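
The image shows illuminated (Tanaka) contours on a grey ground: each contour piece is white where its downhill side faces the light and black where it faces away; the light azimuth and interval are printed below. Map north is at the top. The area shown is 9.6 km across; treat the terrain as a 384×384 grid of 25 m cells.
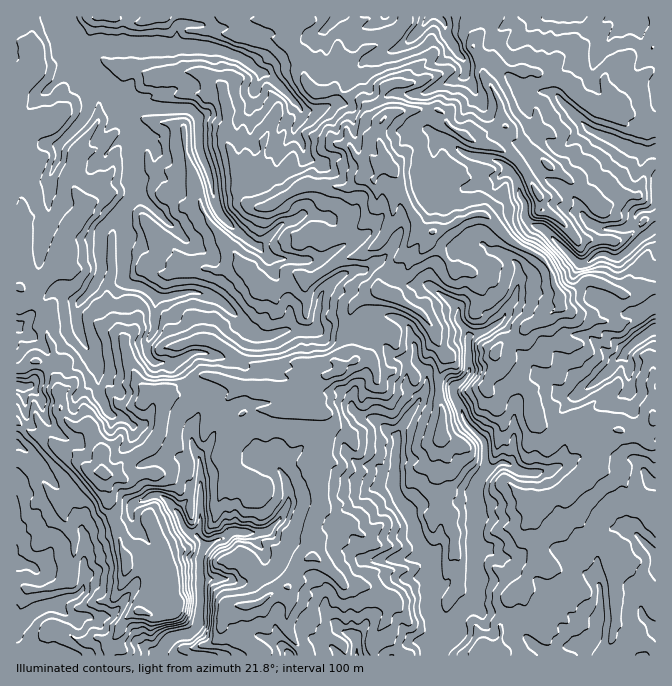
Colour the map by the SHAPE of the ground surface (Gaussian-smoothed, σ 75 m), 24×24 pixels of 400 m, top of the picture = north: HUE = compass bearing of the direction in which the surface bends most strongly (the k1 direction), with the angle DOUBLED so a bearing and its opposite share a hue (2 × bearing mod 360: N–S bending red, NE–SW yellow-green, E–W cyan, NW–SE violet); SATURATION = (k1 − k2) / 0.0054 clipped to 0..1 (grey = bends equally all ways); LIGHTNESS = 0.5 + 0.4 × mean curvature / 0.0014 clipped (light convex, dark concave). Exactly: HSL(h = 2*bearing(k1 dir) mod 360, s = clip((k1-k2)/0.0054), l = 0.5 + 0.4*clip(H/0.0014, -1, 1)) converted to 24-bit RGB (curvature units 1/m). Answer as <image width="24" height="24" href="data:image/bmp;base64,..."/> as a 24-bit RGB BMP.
<image width="24" height="24" href="data:image/bmp;base64,Qk32BgAAAAAAADYAAAAoAAAAGAAAABgAAAABABgAAAAAAMAGAAATCwAAEwsAAAAAAAAAAAAAsGrNdWvETp7j+dLWhCQzBi0SALBt9kBEOM43wihnS+52TUaqHwBF8uPPQ9NJIz1kMXiO7tf0xX6KiDlCYZU6FjtH16yccrmmFVQTnroklhM7OGIP+tHy49jzAFp95LuxzZ3bQnGZuch9eS1lo2hOOrgxwOfBLxdYIKFHdCQ3zpFyjKqSn3yQHztX2d+fgzda1Mvq1k/aC2RO7ajPGKwNw8eBBgZOMcEUilAZ2obh3bCyNRtF1vXtmNvex4ZpGBA57t+5EB032sq8k3N7haCHNSiWzNGCZcWmbkQmcoxOXRaUW5dSzvPRxtyeCgczu7n21vX0TjGA0XmUt+7ja10ug3UcrHsnJRU97vPQEyhik2k+vbWDm3FgTzBqv9W3TzibqXh1moFPHyJ5ueinkCOQ1O/LMwAvIEsAMTACBzECv5OEupJqgW202d/vMDOjlyWVw+mgIRBVyJKuorZ5ZHpvaaCNhKpMURc3WUyauc2nPhtH4Pm7AjEWiAcGACSC9czZkJXLgtG1FG5GzdOgTquSsbd5Kwgqsc57qMd5EQwnp6dd5cvaq2iHYXxZbE91otPPQYiIeC5GrF+14fXWjmzeotjrFUudotF3kLa3xZOpIiZ/1dGhb35QTF4wYRuJqLiBuK9mBCMy0/jiTS8N1oC516LGa6yiWnwpdSBMiMDXcMnT4Oag1i7koKk/SRNwo9aEbHhfgUVjcKKQycKbwDFkcrWpCw1E1ailx+jHEACLYD0E1MqfInE+urdplFxImTlqe8PtzR6FsvHBmRinLgUJ79GvNCduksJ0l2ZtemBUgn9QncFohNLabBs2Biwt6N7RIuC/LwQYG9Ot2+jKZHG4jJ21vrfe3ZrnfBeK8/zNIqocJgMw7cnnqOjrRFOIj1lQslFxeZnJkI3Mv9uYKwgfy6NqK7qsWfggJAAz6e/cL1mLw+CxG1QoyD+oX5U61KlXBYNQtPapfTiwMhtAxPjFZRtE5HDbwdXtgJHTnXzNs3C46KDSTEzP0PXbWkTLyQAcADMl64pfcKp3gUEzsmVlFVEXB7OQ4qV7xVvPqdRwQxVFZ6GZcPcM4ET6Bf+IHP8UQ6SHRWAugL6MjTqX4ZeFujVSOhBm3uh3FHrsiLTl5aLNe5dSX6tYwHRyCi0OIuxCRYIe1tuqIh11mdi76LK8DD1TjK9xtol4KgkWl6E2dIQLCh4p1dKXp5U1Qwcv0vnVOAZDPLIKEXBK8MXguNJzdaXcwZneHDaQx+jTpnE+BywclcRZmzweLSYGMjgLKwwIhbF9w93l33pVByws1qvL4sXytfbtcBYaOAof3uGsDTpFmItd2/jThR5/hYvnq43ZtaZP0Zy4nM7ACU6YdzbVwrvhy8zxfm/W2fLnSBt92uQj+UDFB4wITXAQ00dFIkNl1u3sq7LOVxphk+uZHrZCN3oAWRMrzYOJlrpsv4xts6ZOFkCrMh1amOWlNRAciuSZcAYFMVAF69jzasvUK2Ci9pbAJC2p6NnyM2AtNh0ZuP/kPeeuMwAStdv9H/95AUkVx8ukN0N189jbFkg7Se3HMAMUptqsZwB+13y/tb3wBi0HdE0lbFQ4uaI8ae6BQLaUy4Lo1Ob3x29MYwA8oPvFSwUgjd1EBEZ10tSLHx5gnsiK4bLNCQoqlcrQ4fDFFQUuuOGqR3+z79L5prPwv1jXasVzl9yNYTdoVG5GYI8yYwBY1f7KmR6Mg87Gnoy9UTrq4NG6ETRt1L98y7hdISdub0WNwvB8Lg1Lt9iuR4OAK5UnNw4KV6JG4OXMsY/TRmB/vadKgzQTBNOcbvPPepTUgoepgmuXkC4ezat9FnQq5sdLZajASSZaT4i9Qxj/w+m7QWOQ2LyRDCNOztbreHPe8OTANTMgXSo/Yq710934mOLDgzdxXL9qKQoKQBgMbNvCSMNa5MLaHGiewkpeb5Y2boUUMQIGi+ldJ4F87NzGLQUuKFAMKYA55uq706vyl6HqgNnHQBEvyd11tXtaLAcYlMHqv9XeVIOW1KSRJYc+aUBXgTRMZpXNt7vnm6/m2fLvgmHQMQIMfJniq7zdOqSGZc9Q+HidAeoJDTpQ9vh3hStrwoNNYMjZP0mZtbSFsmmJ1tu6VkaMaUNzOddbdI8nRVQda3IXLBwHLgsFQZ1/ktmTc1uRqHJ3Q4gjHlEZ4bKSKgIxw++tTXGXoIeqtIWiNXNtxIqHulWXxc+KRylT1kyng5jeqoDpgc/hMT+xi5HQxM7nn6jW2cKWGGpO0IvBXEzD8nZaHZsDOg5017qNQ4hHOFcna3IwwXGOQHlKh0U6"/>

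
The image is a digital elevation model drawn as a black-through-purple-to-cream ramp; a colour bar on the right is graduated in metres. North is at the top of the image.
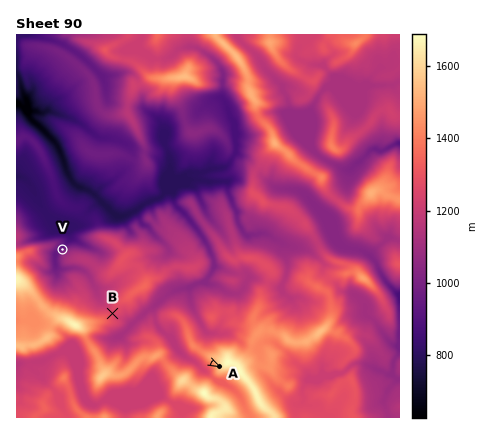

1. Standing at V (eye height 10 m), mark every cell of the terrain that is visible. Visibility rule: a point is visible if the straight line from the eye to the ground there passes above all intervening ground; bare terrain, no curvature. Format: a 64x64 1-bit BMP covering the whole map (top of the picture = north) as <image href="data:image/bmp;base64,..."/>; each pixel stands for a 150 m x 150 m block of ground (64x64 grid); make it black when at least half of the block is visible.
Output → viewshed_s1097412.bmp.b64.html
<image width="64" height="64" href="data:image/bmp;base64,Qk0+AgAAAAAAAD4AAAAoAAAAQAAAAEAAAAABAAEAAAAAAAACAAATCwAAEwsAAAIAAAAAAAAA////AAAAAAAAAAAAAAAAAAAAAAAAAAAAAAAAAAAAAAAAAAAAAAAAAAAAAAAAAAAAAAAAAAAAAAAAAAAAAAAAAAAAAAAAAAAAAAAAAAAAAAAAAAAAAAAAAAAAAAAAAAAAAAAAAAAAAAAAAAAAAAAAAAAAAAAAAAAAAAAAAAAAAAAAAAAAAAAAAAAAAAAAAAAAAAAAAAAAAAAAAAAAAAAAAAgAAAAAAAAAGAAAAAAAAAAYAAAAAAAAADgAAAAAAAAAeAAAAAAAAADgAAAAAAAAAIQAAAAAAAAADAAAAAAAAAAeAAAAAAAAAB+AAAAAAAAAAYwAAAAAAAAAfAAAAAAAAABgAAAAAAAAAPgAAAAAAAAA+AAAAAAAAAH4AAAAAAAAAfgAAAAAAAADAeAAAAAAAAID8AAAAAAABgf8AAAAAAAGH/4AAAAAAAY//gAAAAAADH/+AAAAAAAIf/wAAAAAABj/7AgAAAAAEPAMDgAAAAAw4AwPAAAAAGHAGA/gAAAAA4A4DcAAAAADAHAAAcAAAAAD8AADgAAAAA/gAAMAAAAAHAAABwAAAAB8ADAHAAAAD/gx+A4AAAAP+HP/DgAAAA/4J/8eAAAAH/gH+B4AAAA/8AgADAAAAH/h8AAMAAAAf8fgABgAAAB/DwAAGAAAAHwcAAAAAAAAAHgAAAAAAAAAgAAAAAAAAA=="/>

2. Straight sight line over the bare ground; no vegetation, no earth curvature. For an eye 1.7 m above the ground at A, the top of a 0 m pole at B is in view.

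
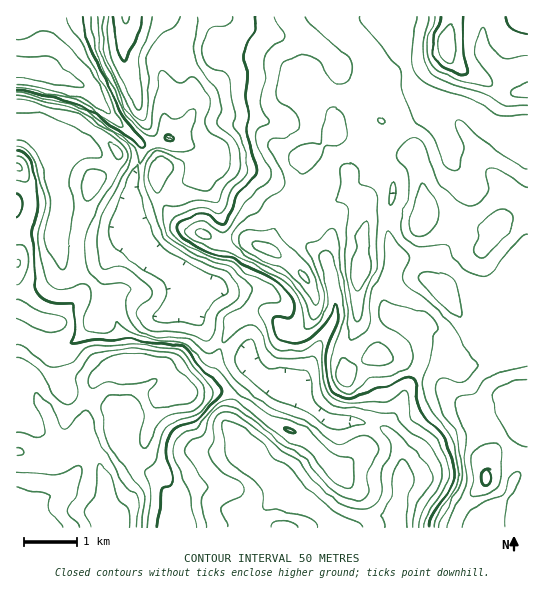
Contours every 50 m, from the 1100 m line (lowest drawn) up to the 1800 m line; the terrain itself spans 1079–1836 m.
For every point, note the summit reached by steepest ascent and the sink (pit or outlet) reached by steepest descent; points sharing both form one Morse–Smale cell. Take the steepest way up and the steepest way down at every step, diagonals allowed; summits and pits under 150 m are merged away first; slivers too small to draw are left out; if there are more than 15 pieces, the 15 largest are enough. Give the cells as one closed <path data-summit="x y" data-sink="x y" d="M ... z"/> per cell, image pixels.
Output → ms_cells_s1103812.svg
<path data-summit="487 478" data-sink="17 67" d="M402 16l-179 1 5 12 1 13-8 33-21 22-15 29-14 12 15 6 13 10 4 23 17 32 4 29-1 27-6 16-7 7-20 0-3 14 18 31 9 8 28 14 6 8 17 16 25 9 5-3 9-10 15-32 4-4 32 10 34-30 8 0 16 6 8 18 0 20-13 20-8 23-12 23 13 25 0 36-5 21 1 16 130 1 1-375-7-2-19-19-15-8-16-16-10-5-24-2-8 4-4-3-9-12-11-27-5-24z"/><path data-summit="107 518" data-sink="17 67" d="M21 67l-5 0 0 460 238 1 2-14 27-22 6 5 32 15 16 16 20 0 17-9 21-4 6-25 0-36-8-17-7-8-17-6-35-2-9-4-14-9-20-20-16-4-10-5-17-16-6-8-28-14-9-8-18-31 4-15-3-4-10-10-27-16-7-7-15-28 3-40 9-28-1-12-57-55-36-18z"/><path data-summit="126 17" data-sink="17 67" d="M189 16l-148 0-1 7 5 27 0 9-4 8 48 24 53 53 28-5 15-13 12-21-2-16-12-27 0-15 6-18z"/><path data-summit="446 45" data-sink="17 67" d="M527 16l-124 0-3 13 3 24 8 26 8 15 9 11 9-4 24 2 10 5 16 16 15 8 13 15 8 5 5-1z"/><path data-summit="446 45" data-sink="17 67" d="M175 139l-9 0-25 6-1 16-8 21-3 40 12 24 10 11 27 16 13 15 19 0 9-10 5-23-4-46-17-32-4-23-6-6z"/><path data-summit="446 45" data-sink="17 67" d="M397 319l-8 0-34 30-32-10-4 4-15 32-12 14 19 19 19 12 33 1 24 10 13-25 5-17 12-18 6-14-2-14-6-16z"/><path data-summit="446 45" data-sink="17 67" d="M222 16l-33 1 0 12-6 18 0 15 12 27 3 14 2-6 19-18 6-14 4-28z"/><path data-summit="446 45" data-sink="17 67" d="M283 492l-27 22-1 14 81-1-15-15-32-15z"/><path data-summit="446 45" data-sink="17 67" d="M39 16l-23 1 1 50 24 1 3-3 1-15z"/><path data-summit="446 45" data-sink="17 67" d="M395 515l-13 1-25 11 40 1 0-10z"/>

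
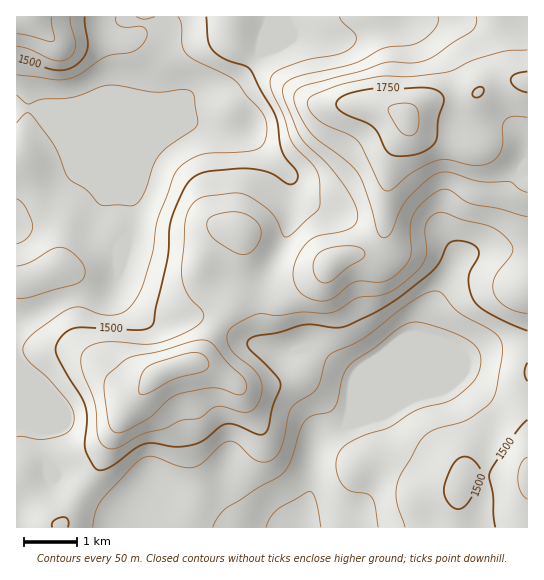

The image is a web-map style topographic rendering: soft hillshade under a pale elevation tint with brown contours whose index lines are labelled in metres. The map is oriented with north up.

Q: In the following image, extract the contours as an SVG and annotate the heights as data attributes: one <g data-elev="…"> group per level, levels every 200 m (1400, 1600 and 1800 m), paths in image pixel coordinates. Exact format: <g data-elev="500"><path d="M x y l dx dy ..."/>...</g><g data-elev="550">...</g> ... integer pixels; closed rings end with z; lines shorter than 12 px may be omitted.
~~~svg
<g data-elev="1400"><path d="M213 527l5-10 8-9 33-21 19-10 7-6 6-11 9-29 5-10 8-5 17-4 5-5 3-8 5-22 7-12 25-18 27-21 11-4 10 1 30 9 18 10 9 11 1 6-1 8-3 8-4 7-20 17-36 11-28 18-23 7-13 6-8 5-5 5-4 14 4 16 3 5 6 4 17 4 5 3 4 9 3 21"/><path d="M17 199l5 3 4 5 7 19-1 5-4 6-5 4-6 3"/><path d="M17 95l8 7 4 2 13-5 32-2 33-12 12 1 36 6 31-2 5 1 3 4 4 27-4 7-27 18-8 8-5 10-12 32-5 7-7 2-25 0-6-2-12-14-19-12-14-32-23-31-2-2-3 0-9 10"/></g><g data-elev="1600"><path d="M116 433l9-2 22-12 22-19 9-6 36-6 27 7 5-5 0-8-5-7-15-14-12-16-8-5-12 1-33 10-31 6-6 4-15 13-5 8 0 12 5 29 2 6z"/><path d="M239 254l10-1 9-8 3-12-3-10-9-7-11-4-15 1-13 5-3 3 0 5 4 10 10 8z"/><path d="M17 34l36 7 2-3-4-21"/><path d="M438 17l0 6-4 7-8 8-8 5-9 2-26 3-30 16-58 13-8 4-4 5-1 5 2 7 15 37 8 10 21 20 14 17 11 19 5 13-2 8-6 7-9 3-24 4-12 9-7 10-4 12-1 10 3 9 4 7 6 4 9 3 8 1 11-3 15-13 6-3 26 0 11-4 12-11 6-9 1-8-1-24 4-13 12-13 15-10 9 0 14 11 7 3 27 4 29 9"/></g><g data-elev="1800"><path d="M406 135l7 0 4-5 2-11-2-10-4-4-6-2-9 1-8 2-2 4 2 5 9 15z"/></g>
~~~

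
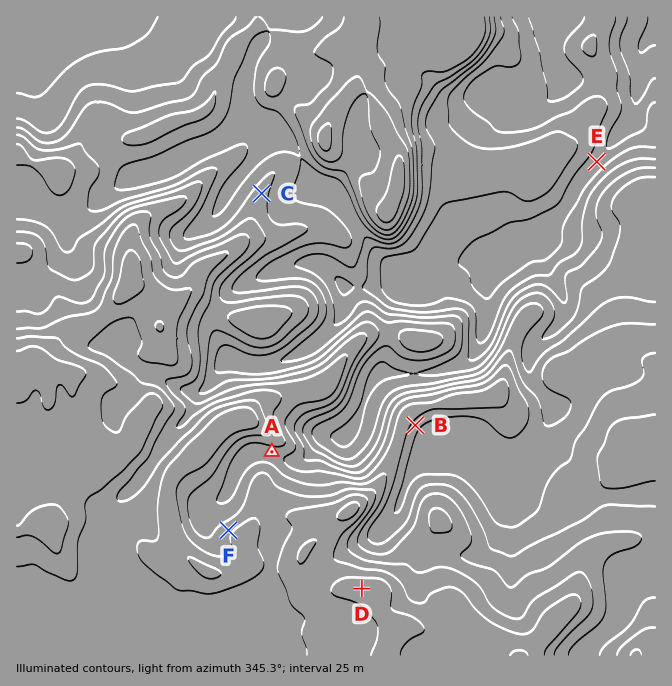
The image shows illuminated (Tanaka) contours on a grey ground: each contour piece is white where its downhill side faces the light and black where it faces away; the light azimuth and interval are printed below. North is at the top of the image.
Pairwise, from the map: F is above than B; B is below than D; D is above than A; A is above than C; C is above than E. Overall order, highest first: D F A B C E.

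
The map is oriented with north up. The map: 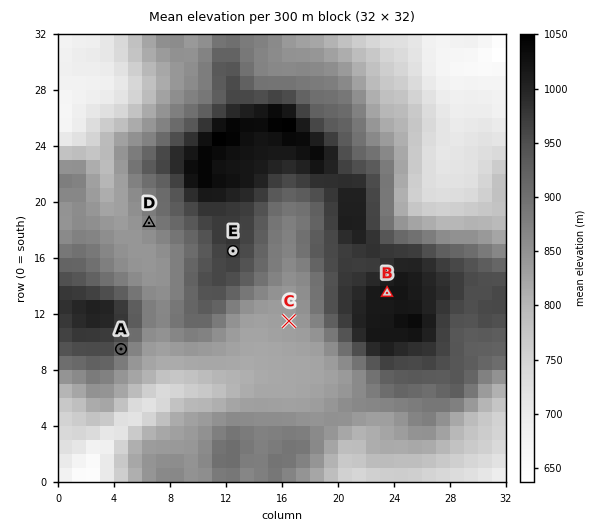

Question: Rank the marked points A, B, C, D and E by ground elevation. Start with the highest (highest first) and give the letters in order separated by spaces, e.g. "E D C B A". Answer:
B E A D C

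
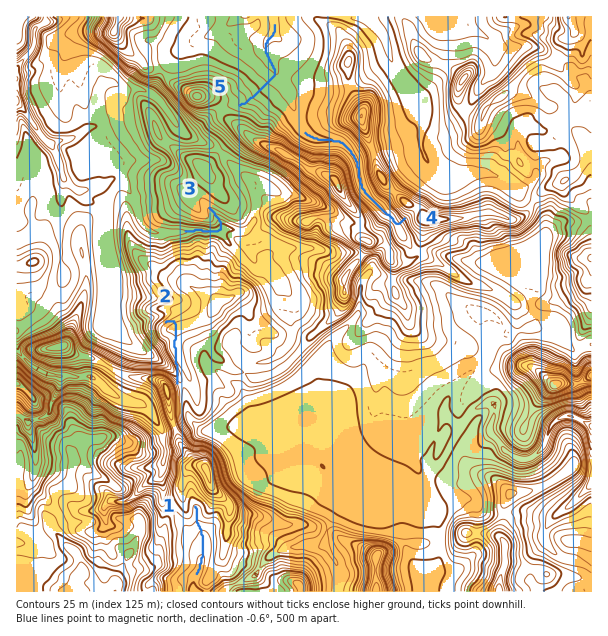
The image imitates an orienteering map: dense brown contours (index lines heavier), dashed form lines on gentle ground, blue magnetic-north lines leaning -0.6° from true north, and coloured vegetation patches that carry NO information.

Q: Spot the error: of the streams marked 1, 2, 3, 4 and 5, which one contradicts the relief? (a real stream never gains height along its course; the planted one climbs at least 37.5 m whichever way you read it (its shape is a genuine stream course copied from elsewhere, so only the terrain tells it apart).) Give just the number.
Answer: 2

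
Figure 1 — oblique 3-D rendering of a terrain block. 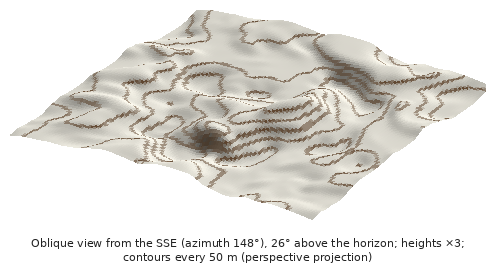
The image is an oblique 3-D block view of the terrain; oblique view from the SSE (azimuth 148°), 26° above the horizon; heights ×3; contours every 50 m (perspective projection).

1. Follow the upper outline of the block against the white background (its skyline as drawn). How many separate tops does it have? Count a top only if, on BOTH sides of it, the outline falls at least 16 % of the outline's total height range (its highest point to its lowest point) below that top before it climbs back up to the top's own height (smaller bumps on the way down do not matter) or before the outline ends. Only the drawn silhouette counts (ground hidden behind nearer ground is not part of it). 1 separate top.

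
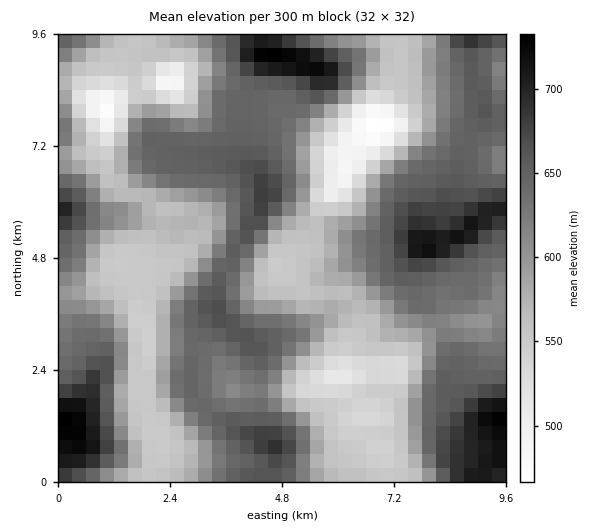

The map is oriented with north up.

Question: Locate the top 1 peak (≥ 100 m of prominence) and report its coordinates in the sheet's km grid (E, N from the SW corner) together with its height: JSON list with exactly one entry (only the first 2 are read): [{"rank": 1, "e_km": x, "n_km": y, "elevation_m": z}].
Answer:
[{"rank": 1, "e_km": 4.59, "n_km": 9.11, "elevation_m": 736}]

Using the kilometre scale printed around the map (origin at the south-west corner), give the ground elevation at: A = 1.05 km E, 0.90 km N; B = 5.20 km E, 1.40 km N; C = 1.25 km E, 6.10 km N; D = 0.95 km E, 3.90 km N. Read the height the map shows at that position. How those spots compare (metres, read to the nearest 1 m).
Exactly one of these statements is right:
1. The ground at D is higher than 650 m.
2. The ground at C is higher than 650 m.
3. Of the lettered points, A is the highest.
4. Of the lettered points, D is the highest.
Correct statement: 3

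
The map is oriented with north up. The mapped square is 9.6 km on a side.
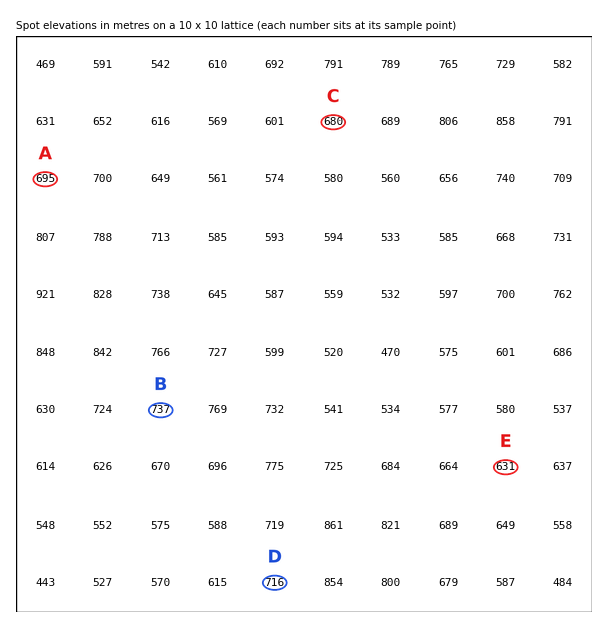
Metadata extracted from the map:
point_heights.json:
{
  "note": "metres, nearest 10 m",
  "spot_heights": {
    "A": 690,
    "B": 740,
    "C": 680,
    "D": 720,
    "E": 630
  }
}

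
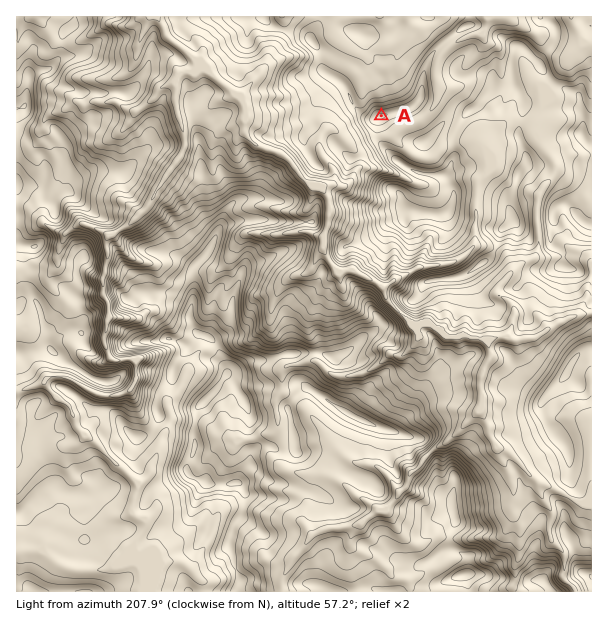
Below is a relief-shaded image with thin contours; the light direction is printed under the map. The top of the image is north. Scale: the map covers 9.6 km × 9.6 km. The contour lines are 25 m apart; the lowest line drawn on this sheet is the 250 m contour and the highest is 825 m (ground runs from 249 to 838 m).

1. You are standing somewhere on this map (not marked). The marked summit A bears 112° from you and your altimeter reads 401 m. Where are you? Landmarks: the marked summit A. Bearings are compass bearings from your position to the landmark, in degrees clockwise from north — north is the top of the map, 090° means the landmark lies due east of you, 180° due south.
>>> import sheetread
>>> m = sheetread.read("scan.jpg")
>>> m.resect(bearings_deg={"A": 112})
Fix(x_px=283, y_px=76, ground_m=400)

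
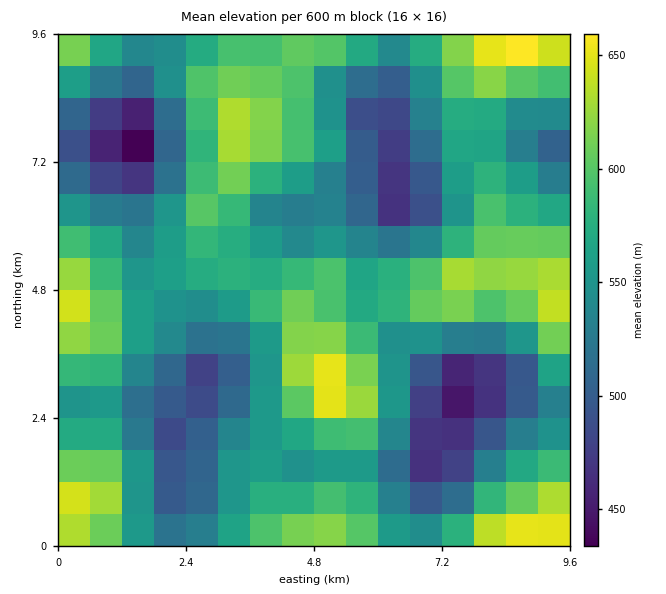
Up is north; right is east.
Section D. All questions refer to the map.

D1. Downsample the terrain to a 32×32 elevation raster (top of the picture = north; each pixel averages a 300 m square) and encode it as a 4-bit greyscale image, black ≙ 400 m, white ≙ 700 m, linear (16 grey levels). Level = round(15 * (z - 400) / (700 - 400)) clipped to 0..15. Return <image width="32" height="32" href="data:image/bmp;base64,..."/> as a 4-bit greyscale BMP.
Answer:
<image width="32" height="32" href="data:image/bmp;base64,Qk12AgAAAAAAAHYAAAAoAAAAIAAAACAAAAABAAQAAAAAAAACAAATCwAAEwsAABAAAAAAAAAAAAAAABEREQAiIiIAMzMzAERERABVVVUAZmZmAHd3dwCIiIgAmZmZAKqqqgC7u7sAzMzMAN3d3QDu7u4A////AMuph2Z3iaq7u6qHeJrN3d3MupdlZniaq7uqh3eJvMzMzMuXVVZ4maqqqYZlZ5q7zMzLl1RWeJiImZh2VEaJqry7updUVniIh4iHZUM1aJqqmqqHVFZ4iId4iHVDNGd4mZmpdlRGd4iIiZl2QzRVZ4iImGVEVmd4mau6hkMzRWd3eIdlVEVWeJrMy5ZDIzRWZ3iIZlVEVnir3cuXUyIzRWeZmHZlQ0Z5rN3Kl1QiM0V4qqmHZURWaLzMuodkM0RWiru6h3ZlZmm8y7l3dlVmaKu8upiHZmZ5u6qoeIiId4m7zLqIh3d4mrqqmImqqpmavMy5iId4iJqqqpiaq7y6u8zMqYiIiZmZqqqYmqvMy7zMu6h3iJmZmImpiImau7u7u6qYd4iZmYh3iId3eJqqq7qZmHd4mZiHd3d2VVaJqqqqmHd3eaqodmZ3ZUNFeKqpmYZmZnirqXZndmUzNXiamIh2VERXmrqId3ZVQ0Z4mZh3VUMzV4q7qZh2VUNGeZmHZlRCEkeKvLqph2REVomYdmVUMhJGiry7qphkNGeJl2ZlVUMiRorMuqmXUzVniZhndmVUNFebu7uphlRFZ4mZiIeHZVVom7urqXZVRWeaqpmZmHZmeJqqqqqHdlZ5q8y7qrqHd3iaqqqqqYd2irvN3MvLmHd3iZqqq7qph4mrze3c"/>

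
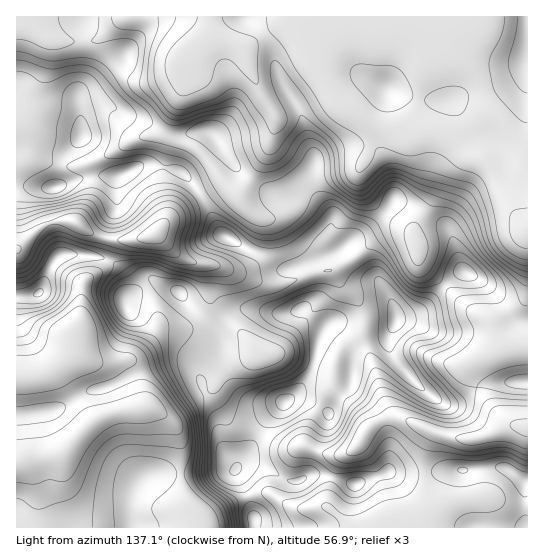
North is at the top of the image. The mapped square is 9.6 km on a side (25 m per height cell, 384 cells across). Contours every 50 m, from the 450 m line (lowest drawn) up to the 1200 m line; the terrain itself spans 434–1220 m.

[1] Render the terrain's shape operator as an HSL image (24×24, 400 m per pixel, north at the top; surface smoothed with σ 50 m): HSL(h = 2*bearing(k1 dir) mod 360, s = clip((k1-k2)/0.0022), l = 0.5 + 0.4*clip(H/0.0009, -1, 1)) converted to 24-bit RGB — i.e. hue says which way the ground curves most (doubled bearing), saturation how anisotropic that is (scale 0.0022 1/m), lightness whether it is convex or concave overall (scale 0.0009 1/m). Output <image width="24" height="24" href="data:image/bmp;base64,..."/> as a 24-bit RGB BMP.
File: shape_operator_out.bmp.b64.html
<image width="24" height="24" href="data:image/bmp;base64,Qk32BgAAAAAAADYAAAAoAAAAGAAAABgAAAABABgAAAAAAMAGAAATCwAAEwsAAAAAAAAAAAAAeoqOcnqVgoGZfmeKdI1zq7ODhmyJeW6Bd1pxGw4ltvKa6O3YXUisOqlonkGRjVU4XH1Hc3treoB0dIGAZ5iVfZemZ2OWtKt8hIGocH6TcV2MmGmQkYiCsZB3hoVqV193Wwg7lYcvQv8Zal8QkgwcpsIuEysv342GT8WFTHQ/T5Vof29ugX5Ua3lOYVFNxK1WeFtPjZZwSkdwlXyOlYuTqp6vp5q4OzGmZwL43O/j4dDjRWrEdtbw6Nb1dqH/nNH275b+49PuQWTCcFetrZ7fhYHjcHLSsPL3aXpQdYtOP2tobJCXnqmlj6ukl4OfUDSUMRRk6vfUu5mzwJZwK1AhWlQXd1EACC4FUEUn4dahZFigVbLBPs9oZSiZftuWljNxdpWXmJtrPn1SL3VOfaZji4lqhWpkMw81LJCc0PGkfkxJ0jpBtGA0FiY18+jTLKqBCzQps9ZlbDUuMBQDTkMAK3QOO24dZE0umY7Svqrav4HJZHU9RnIkXGszUysoMwskSP5sv8RlrGeosGC98NvkLJHgqOjW61aqJYVtXT4YSgoTi+mZzvn9W3nRSygtZ1spa3NIfHtQr1qvxajhxJnbe1emPhlNc8K8qemrP3RmXdG4gaTj5MXt7KLJN0xj5YSOYz68VRlkxvjozf70hi2f0ii8rG/rzMfyeH9SV4dVVHxWbmpHlHZCoz2dayukt+PDmLCQfptwR3k5KkYZKTIY/2VQPTiVxNKAmhSpYt7jxv3PORgSSSMfWYNgSppuebBcbrldS6CPZW18aEx+yDYrPDAaKbFtksmDkHlvp5x8gFt/bkdAJicYmM8y1aZzRKdaeCio4uyOWiEKrmgnLcqNR4+DY31jeXxT1M4+M0gYMWFAPhtF1jtbzvXeK6q5jItMcZ5ap4ZthzVqsUq9h5jMMtuc2666do+7KSlm6Me7jprcseHcW2q6aEWTf1uCf42r37D72fLuEW2WFwlo2fLk3d20Wit7ksiOW8nBVlmuiZnUgLTdjond3L7pZLiPnkOGbTl/wPC4cobg4ajMWx8+VTwoQ7xBN6Wajz/p/NPPQBdWAjU5it+F3nOze7jp1e/2hVTljVHCejMxgVYxW30gRnsYqVcyiDuelbHM0PrNEhIywBBU7VO71vL0tun3HzrmGBEi/sfI0J37isP/SP/lc+LV25CzNwEMMxMAMCMDZKcXVtKyjZG+sXSzslCAJYkxUdo92atsIA0mL0VP0+q/q+WtUmuKRiFFBDwZU+ZStdhvWQAEMycAIjMAKSgKTh5/6MHy0934zPj/KjnKik2yyYPAcmWnzajScM6Lhzc2VDRiQVVxt/SOwLpTOyEzUjpBsL81GTMAMi4BYhdM8ODbeMa8F0MzEiEcXLwqs/2SVRUlUSggQ2MrMWs13bKradvF1le7vi1TR3J5WdHNy9m5tYCAUyxyeWB7uoDu7tL5fqnqDJSSwtxsvWldjDqeI0Nelf+fjlUzZDZYhoeogoSlVpGAX/ZgOnGsbA2D8NvhlLnoa5zIqHuBv3B+aC90hHWBUYqfjcdl51PDTUrqyMXv6MTwQk3Ut9r0ieHLZiNYb8mMQLbPq2nDvIOGsuxRFhIhDzImze2cmTdYe1c9c2hDoz47h1B+fYmJaniBkGF9zVJTRZwpDW8bmc41qWrdvJY7ZREsfsJggMl6JD9GXUBnz7af7efXTiOKQoB5cJ4qaU46kn9gg1pbfmFfe5B/eHyIdXF9Yl57tZeQydq+mEalQWkrMaImSj/tvKXtyObhpYueQU6JK09kseSEuUhMlDmRimiLgnNpfn5xf3lpgnpxfpGQe4KOiGhtdHt+Ym99mKpzva5tZlO4rMrjitfNESguX6g91muPy5mVbi53di1Om+p4YTNPeFtghVhdkplfZ4aAh3mNgZOGdIR5e2BwmXxreJCTV3Wpo8S9tIq6bcqQdGcpfVUzXTdbTW07T3Iw0JZNWxpirOuwqU6QfFB7hmSDd4imscPCWmybeYSQlIaThXCOfV+Jo5mDn7HES3KyhK2jv4yPliVc1tN+L0hgYF92d3p+cJZyjGRZRUaatN2NcUJpd2+BdZObdKCNm4Jtg2N8eH11gYB0fWyBcWGSsKGTk3M/XUo2bHMxfW4zXnC07NPVajuDR25ncn93f4dve15gU61mrWdUfGp+e4CAdYZygH1vgX1xgnh6f35+fX99c3+CWGyDuaKIgHVpgXOEj32KkqqDN4RKjV83zWqUW3CoX4CNhGKMqnyMaKl6eWVzf3x/fn9+f4B9gIB9f399gH9+gH9+f39+e359VV9zvLZv"/>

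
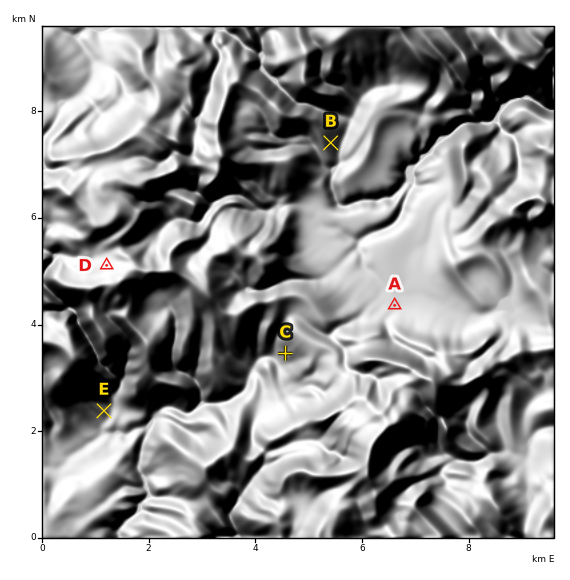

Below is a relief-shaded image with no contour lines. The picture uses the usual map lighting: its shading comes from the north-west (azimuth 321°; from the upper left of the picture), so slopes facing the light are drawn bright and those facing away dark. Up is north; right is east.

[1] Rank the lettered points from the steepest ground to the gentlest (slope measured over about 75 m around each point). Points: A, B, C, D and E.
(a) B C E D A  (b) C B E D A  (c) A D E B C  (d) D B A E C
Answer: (b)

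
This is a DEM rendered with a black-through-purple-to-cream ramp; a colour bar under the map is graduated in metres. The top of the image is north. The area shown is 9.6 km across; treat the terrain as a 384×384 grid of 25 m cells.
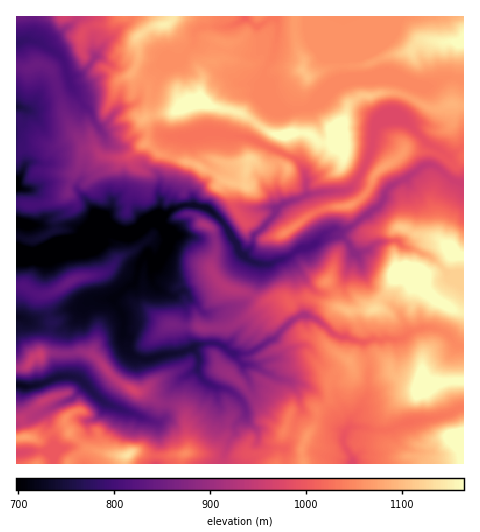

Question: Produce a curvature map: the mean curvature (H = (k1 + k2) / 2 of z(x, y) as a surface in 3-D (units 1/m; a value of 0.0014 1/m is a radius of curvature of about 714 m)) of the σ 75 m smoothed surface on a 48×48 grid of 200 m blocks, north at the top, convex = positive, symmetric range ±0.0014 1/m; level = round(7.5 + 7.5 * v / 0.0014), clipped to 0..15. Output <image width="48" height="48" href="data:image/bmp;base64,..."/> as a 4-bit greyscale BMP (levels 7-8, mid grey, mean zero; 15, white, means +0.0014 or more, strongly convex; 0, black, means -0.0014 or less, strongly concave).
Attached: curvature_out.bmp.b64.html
<image width="48" height="48" href="data:image/bmp;base64,Qk32BAAAAAAAAHYAAAAoAAAAMAAAADAAAAABAAQAAAAAAIAEAAATCwAAEwsAABAAAAAAAAAAAAAAABEREQAiIiIAMzMzAERERABVVVUAZmZmAHd3dwCIiIgAmZmZAKqqqgC7u7sAzMzMAN3d3QDu7u4A////AIrGbJZmi4R4iYZ3aIeKh6h4llh3iYh3aCFVVHqqvf2Yq+uYaah3Vbd4hYiHd3dmaP7HWIh5lmp0h6hndrd5lpl4dpiId5mZvJy4jbbcdVZTeJdmhZZYx4uHdXd3Z2eL3VNnvGFpVmMySah3hzaomXiHh3eIZVRER6lTj/9yQhN4WaiGiieHnFeXh3d4hlRENHv6ELsgI3qamZiGlzl3e2uYeHd3mbmXZGSe/2MFef6XaIh1YoiHeFhpeHZniM2oZQAAWVFJz/vZZZciWqaYdEWJeIZ3d5yrvJljASNs+ES9t1OMzFqEZniZeJZ5hnx4mu+3VkSvgiNGm8KdyCRZmImHeZZphnt2Vj/7zbzsQ0QhI4OvYWm3Z5l4mpeKhouGVkrqmczYRWynVSF0BoQ6pmaLqYaYdnuYZmZ1RFa5VVnLmWZkhqpwa6nIIUVEVGiHV3VWZVSpZmWbuq/syHiaF9uBdqh3hlRER2Vol2WIdnWLyntniZiKoDIZmHd4loVleWd2VWd3dnioh2ZVZnmIrEScvKvaZaWa2nmqhUZ3aIhlVUSpdli6q6uZpomXaIe7lpqr2lNFZndmdTiZrMiMyZhWd6ZpZomWZrt2r9uYZmh4doqauYZHqGbtdoRqt6p1Z4p1as3dpnh3ZZqrdWZVh2mdlGNq/+2WZmdnZ3Z4yGdmZru6ZlIhNZZsxEVnyplVlxEWdnZnu6Z2ZrqcgxZ1IVRb9RRI5UE4yo2jIjM3iJuYVnVtgGXqpgIntIcTUFma1srNmZhKYijJQyFuAOHP/lMjNtyYh7u7pUI3l3dTSGGGZG/7CfsGz/cyEkuZ/6iZhFdleZcznsQRn+9wP7ugad+2aTBXmGVmZc25d8c3WoqVQCABqkMwForf/+UEh2eIhsmIrZOpSIq0mmR4tny2QRNFV+9giHeHdiJXe1qFZmaEeGPPut5mm4VSET2xWXiHdk2HeYmnZWiUZSd7qKhnnFSrphn1IliHVnmoiZeIqLtkZ57Id5iprzR2/DLupzRkibVmZpeZq4OLz/qLqcyppiaYr2Fs3IVYmciId5ipdprMl2aHVapRBDiprYNHjLmXZ7iYh4ikRn2mZmZnZlIWulqovIRXnKVWh7iGeZmCeId1VWZ2ZTTf/91p23RYmVWqp7hniXg1h5yFhlRERY20N3Zb3HRWZUV3l6ZnmXVPOMuZ7aZpzvhFVVVWjGRGZUiph1d3mHRNg2d1m879uYVnd3dkbZdjNayZmIhnl1VIx6Z1ipuVRGZ3d3d2ab7tvKdnl3hnpVVYx5eGmnp2Z3d3d4lnZWVod2Znh4l4lFeGu7d2Z1iGd3d3d5uHd2ZndmZmZpqag3a7Vqhndml3eIh3iLh4iJl2Vph2ZomoUq0VmIl3d3iIiHeHd5hnd3eambeHd2hlRNpFmahWd3d3h3eHeJZ3d3d2iqiammZmSul2R+tmd3eJmZiHeId3d3d3VquqqnZkZqp4ZJyrpmZ3Z6d4aYd3d3d3domHaamI+md3qFV5uoiYl0d2aYd3d3d3dmVVVg=="/>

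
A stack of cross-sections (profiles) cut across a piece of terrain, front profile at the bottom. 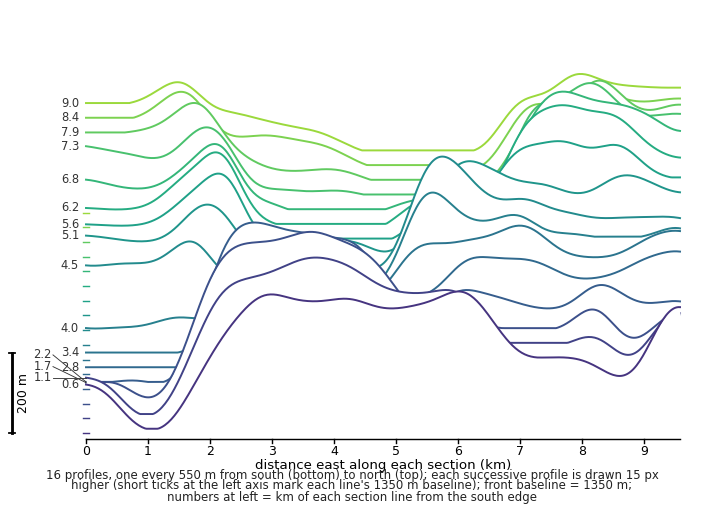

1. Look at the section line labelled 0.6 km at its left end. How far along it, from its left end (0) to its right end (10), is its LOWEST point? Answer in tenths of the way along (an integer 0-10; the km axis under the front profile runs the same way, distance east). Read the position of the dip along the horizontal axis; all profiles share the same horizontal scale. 1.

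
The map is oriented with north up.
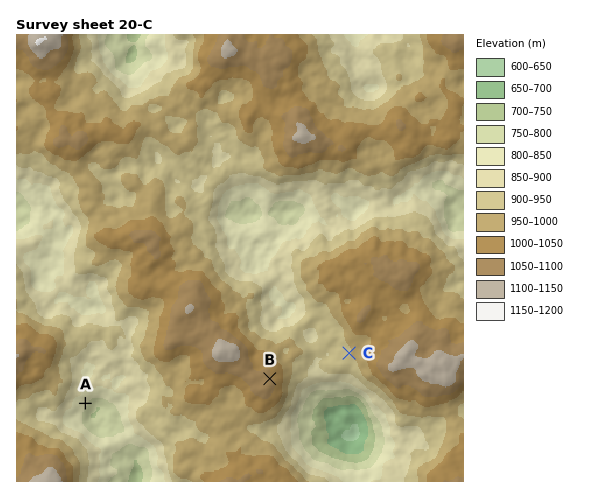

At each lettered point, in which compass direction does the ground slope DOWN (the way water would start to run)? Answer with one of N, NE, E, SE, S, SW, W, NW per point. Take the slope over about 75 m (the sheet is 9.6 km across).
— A SE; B NE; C W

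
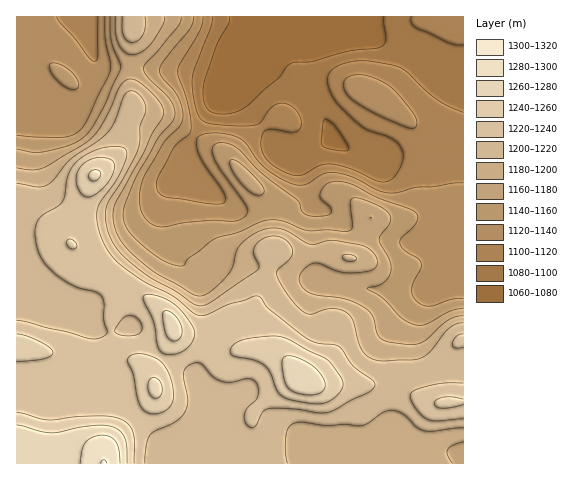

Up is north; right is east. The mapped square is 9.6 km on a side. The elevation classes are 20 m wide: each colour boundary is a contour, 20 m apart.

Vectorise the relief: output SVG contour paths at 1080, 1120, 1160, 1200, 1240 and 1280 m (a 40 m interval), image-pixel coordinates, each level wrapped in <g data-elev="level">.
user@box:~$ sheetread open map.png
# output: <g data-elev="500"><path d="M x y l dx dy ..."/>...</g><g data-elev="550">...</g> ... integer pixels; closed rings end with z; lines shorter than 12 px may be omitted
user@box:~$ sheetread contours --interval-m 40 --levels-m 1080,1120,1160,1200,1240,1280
<g data-elev="1080"><path d="M341 151l-14-3-5-3 1-21 2-5 4 2 6 5 13 19 1 3-1 2z"/><path d="M384 17l2 23-4 6-7 3-27 2-36 11-21 1-4 4-9 11-33 29-13 6-14 1-8-3-4-5-3-8 0-11 12-39 14-24 0-7"/></g><g data-elev="1120"><path d="M463 183l-46 4-19 5-9 1-12-3-27-14-18-4-10 2-16 10-11 1-14-6-16-11-9-9-10-15-5-5-12-5-16-1-10 1-5 3-2 3 1 7 6 15 20 30 2 5 0 5-5 2-12 0-41-7-6-2-5-8 3-12 15-28 15-13 2-3-2-22-11-33 0-6 2-7 20-32 3-14"/><path d="M407 127l5 1 4-1 1-3-1-6-9-13-17-18-12-7-14-5-11 0-8 5-2 4 1 6 10 11 23 14z"/><path d="M98 17l0 38-1 4-2 2-6-3-14-19-15-17-3-5"/></g><g data-elev="1160"><path d="M463 309l-14 2-23 13-10 1-13-6-20-21-15-8-1-2 1 0 15-5 5-4 2-6 0-11-11-23 2-4 8-11 2-6-3-5-5-5-25-10-5 0-2 3 2 24-1 4-3 2-41 0-27-10-15-1-28 12-24 7-25 19-7 8-10-2-11-5-14-10-14-12-6-8-3-8-1-8 2-9 14-32 19-33 14-17 3-7-1-7-3-7-24-25-3-5 0-4 33-40 4-6 0-4"/><path d="M257 195l4 0 3-2 0-4-3-4-20-21-6-4-4 0 0 7 7 13 10 10z"/><path d="M110 17l1 24 9 22 1 5-16 37-14 24-11 11-18 8-24 5-21-4"/></g><g data-elev="1200"><path d="M287 463l-2-14 1-16 4-7 7-4 29 3 20-1 15 2 8-3 15-11 8-2 11 4 14 13 7 4 9 0 30-4"/><path d="M463 323l-7 1-7 4-18 23-11 7-36 3-13-2-6-4-4-6-8-28-6-8-7-4-8 0-24 5-8-5-9-10-10-15-5-11 3-4 12-12 1-8-5-8-10-5-13 2-9 8-1 7 5 12-1 5-45 31-9 4-5 1-5-2-19-13-28-15-20-17-11-11-7-14-4-16 3-15 25-43 6-15 1-19 5-13 1-5-5-11-8-6-4 0-5 5-9 24-7 12-11 9-26 18-21 24-5 3-6 1-22-4"/><path d="M345 260l8 1 2-1 1-2-5-3-7 0-2 2z"/><path d="M122 17l1 18 4 6 5 1 7-2 4-6 2-8 0-9"/></g><g data-elev="1240"><path d="M134 463l1-21-2-10-4-8-8-5-10-2-13-1-50 4-31-7"/><path d="M149 413l12 0 9-7 4-9-2-14-5-13-8-10-14-6-11 0-5 3-1 5 5 12 6 30 5 6z"/><path d="M306 403l13 1 8-2 8-5 7-8 1-5-2-6-14-18-37-20-12-4-32 3-9 3-5 5-2 4 2 4 24 6 10 6 5 7 6 16 5 6 8 4z"/><path d="M463 399l-11-2-8 0-7 3-3 4 3 3 5 1 21-4"/><path d="M17 362l26-3 8-3 2-3-3-5-9-6-14-6-10-2"/><path d="M164 354l11 0 11-5 7-9 1-10-9-15-11-11-14-7-14-3-3 3 0 3 11 22 4 25 2 4z"/><path d="M71 249l4 0 2-4-3-4-5-2-2 2 0 3z"/><path d="M85 196l4 1 6-2 13-12 6-15 0-4-2-4-8-2-9 0-8 3-7 6-3 7-1 8 4 9z"/></g><g data-elev="1280"><path d="M120 463l-1-12-3-9-5-5-8-2-11 2-7 5-3 7-2 14"/></g>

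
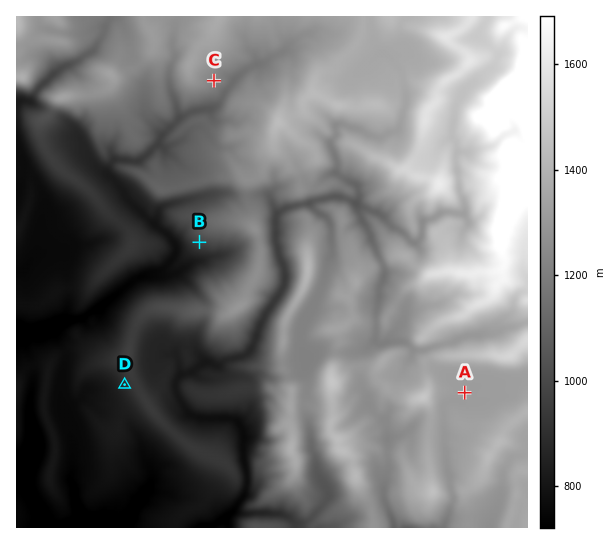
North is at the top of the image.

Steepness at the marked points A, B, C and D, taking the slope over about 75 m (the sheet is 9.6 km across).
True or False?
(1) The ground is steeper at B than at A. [True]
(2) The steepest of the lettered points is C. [False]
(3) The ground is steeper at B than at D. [True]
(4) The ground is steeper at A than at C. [False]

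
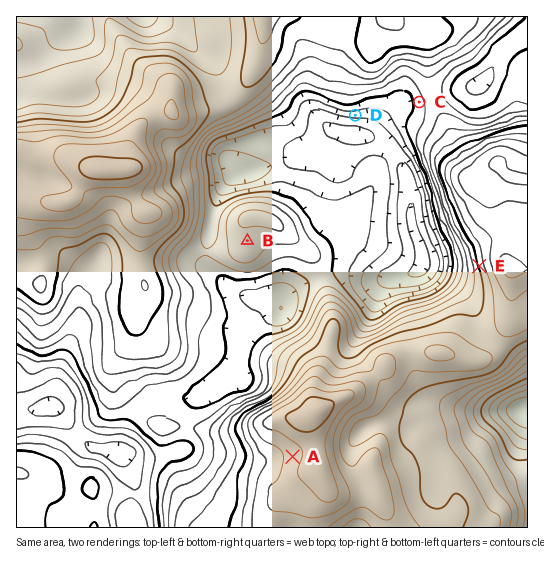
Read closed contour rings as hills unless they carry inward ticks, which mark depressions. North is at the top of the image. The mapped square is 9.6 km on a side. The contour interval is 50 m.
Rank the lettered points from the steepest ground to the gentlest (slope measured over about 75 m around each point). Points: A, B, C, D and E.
E D C A B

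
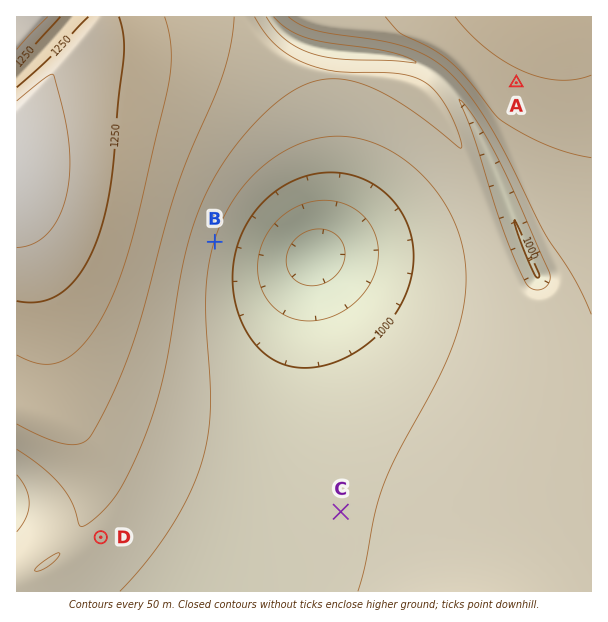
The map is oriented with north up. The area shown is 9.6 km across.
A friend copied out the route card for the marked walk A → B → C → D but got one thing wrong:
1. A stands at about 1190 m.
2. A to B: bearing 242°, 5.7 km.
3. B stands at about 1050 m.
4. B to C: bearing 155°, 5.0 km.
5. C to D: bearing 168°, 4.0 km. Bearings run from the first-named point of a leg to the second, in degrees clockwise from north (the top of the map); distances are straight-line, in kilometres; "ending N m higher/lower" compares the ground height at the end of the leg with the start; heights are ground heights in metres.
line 5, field bearing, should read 264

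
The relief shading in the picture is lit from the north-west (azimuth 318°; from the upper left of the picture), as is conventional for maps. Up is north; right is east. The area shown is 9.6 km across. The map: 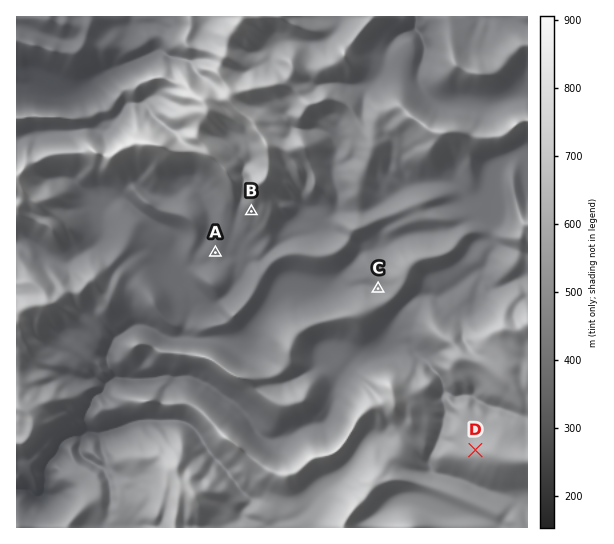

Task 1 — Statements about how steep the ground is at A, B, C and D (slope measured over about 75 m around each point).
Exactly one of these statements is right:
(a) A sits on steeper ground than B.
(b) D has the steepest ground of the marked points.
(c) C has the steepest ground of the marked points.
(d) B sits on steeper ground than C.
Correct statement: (d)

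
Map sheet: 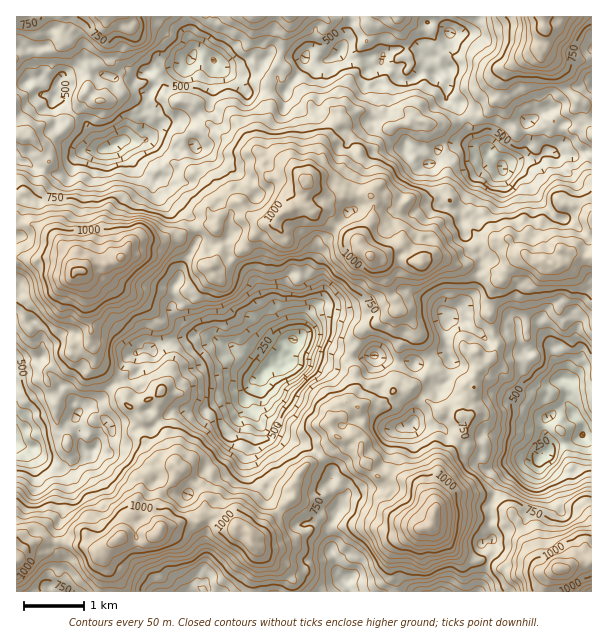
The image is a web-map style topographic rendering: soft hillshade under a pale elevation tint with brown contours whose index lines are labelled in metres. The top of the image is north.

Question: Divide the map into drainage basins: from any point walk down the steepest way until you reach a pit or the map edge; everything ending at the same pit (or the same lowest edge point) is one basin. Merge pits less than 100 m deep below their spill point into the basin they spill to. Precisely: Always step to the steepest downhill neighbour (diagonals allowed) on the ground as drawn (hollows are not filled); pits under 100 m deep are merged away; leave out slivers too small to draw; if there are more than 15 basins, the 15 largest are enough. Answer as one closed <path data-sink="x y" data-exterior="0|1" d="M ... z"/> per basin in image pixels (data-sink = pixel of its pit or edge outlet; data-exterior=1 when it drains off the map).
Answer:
<path data-sink="293 339" data-exterior="0" d="M270 163l-5 2 0 6 6 6-8 7-12 4-11 14-21-3-9 10 0 4 7 6 0 6-2 3-18 0-18 8-8 0-9 5-22-1-11 4-10 15-14 6-7-3-6 2-10 8 4 16 0 21 5 17 0 19 3 5 2 12 19 18 12 25 5 3 12 14 1 18 11 10 1 6 17 8-6 4-16 4-10 8-2 12-6 11-1 10-7 9-5 14 8 6 14 0 13-7 6-7 21-6 15 0 11-8 6 0 16 12 17 4 4 5 6 0 10-14 17-17 9-6-2-12 9-15 7-7 12-4 11-11 7-11 7 1 9-3 8-13-2-13-12-6 7-15 0-18-5-8 0-7 10-15 1-8 5-5 31-17 0-9-9-15-6-23-22-16 0-8 13-22 0-18-4-6-34 2-9 3-14 13-8-8 3-22-14-13z"/><path data-sink="113 146" data-exterior="0" d="M104 16l-88 1 0 207 19 0 22 14 17 17 0 11 4 5 5 0 9-7 6-2 7 3 14-6 10-15 11-4 22 1 9-5 8 0 18-8 18 0 2-3 0-6-7-6 0-4 9-10 21 3 11-14 12-4 8-7-6-6-1-13-7-7-14 0-10-6-17-13-22-22-2-6-22-6-6-5-1-9-7-6-16 6-15-8-17-19-2-39z"/><path data-sink="543 453" data-exterior="0" d="M564 250l-4 2 0 6-3 7-11-5-13 0-6-4-8 2-9 8-8 13-9 9-3 14 0 15 3 19 3 5 0 9-4 9-17 13-3 9-4 3 1 2-6 25 0 6 3 3-2 12-24 32-6 18 1 29 12-7 3 0-1 2 12-2 13 0 38 8 0 4 6 6 11 29 13 20 15-1 3-7-1-12-9-12 0-12 4-14 7-7 17 2 7 4 7 9 0-263-23-5z"/><path data-sink="339 53" data-exterior="0" d="M543 16l-252 0-13 47-7 9-5 12 4 32-8 12-3 13 0 11 6 12 14 0 14 5 13 12 14-22 0-13 4-6 11-14 24-16 19 5 12 13 9-4 9 0 5-4 12 1 4 3 21 0 21-9 14-1 14-16 1-17 6-13 30-16 8-10 2-12z"/><path data-sink="17 441" data-exterior="1" d="M81 271l-4 0-11 13-6 21-30 25-5-7 0-9 3-6 11-10 17-8 2-3-28 8-14-1 1 266 3-6 16-13 33 1 15 4 17 7 21-19 4-12 7-9 1-10 6-11 2-12 10-8 16-4 6-4-17-8-1-6-11-10-1-18-8-11-9-6-12-25-19-18-2-12-3-5 0-19-5-17 0-21z"/><path data-sink="503 167" data-exterior="0" d="M539 49l-33 19-6 13-1 17-14 16-14 1-21 9-22-2-4 25-9 8-7 11-15 6-20 19 0 15 2-2 11 0 9 6 15-11 33-1 7 3 0 6-7 15 21-6 7-5 12 3 14 24 10 0 9 10 17 12 13 0 11 5 5-14-10-17-2-10 8-14 6-6 3 0 14 2 11 7 0-82-5-9-14 8-10-2-9-5 0-3 6-5 12-5 4-3 1-6-12-14-9-19-15-12z"/><path data-sink="345 581" data-exterior="0" d="M353 436l-8 3-7-1-7 11-11 11-12 4-7 7-9 15 2 12-9 6-17 17-10 14-6 1 0 7 21 22 9 5 10 9 1 13 105 0-1-10-6-10 0-15 3-9 23-19 15-4 2-21-14-18-13-6-17 0-16-6-10-12-3-7 0-11z"/><path data-sink="374 356" data-exterior="0" d="M374 256l-2 1 10 7 6 23 9 15 0 9-31 17-5 5-1 8-10 15 0 7 5 8 0 18-7 15 11 4 8-9 1-9 6-5 7 0 12 6 17-3 28 21 14 1 10 6 7-30-1-2 4-3 3-9 17-13 4-9 0-9-4-12-2-27 3-14 9-9-11-5-11 0-10-8-14-1-18-7-9 0-9 6-22-6-15 1z"/><path data-sink="191 59" data-exterior="0" d="M252 16l-147 0 3 41 17 19 15 8 16-6 7 6 1 9 6 5 22 6 2 6 39 35 10 6 15 1 2-20 10-16 0-15-4-12 4-12-16-12 0-44z"/><path data-sink="186 591" data-exterior="1" d="M215 514l-11 2-6 6-15 0-21 6-6 7-13 7-14 0-9-6-9 6-9 10 0 3 7 15 9 9 3 12 170 1 3-10-2-3-10-9-9-5-21-22 0-9-4-4-23-7z"/><path data-sink="413 422" data-exterior="0" d="M410 388l-17 3-13 13-14-1-6 3-2 2 4 9 0 6-8 14 7 7 0 11 3 7 10 12 16 6 17 0 7 2 20 22 1 4 1-32 4-12 24-32 2-12-14-10-14-1z"/><path data-sink="441 591" data-exterior="1" d="M431 526l-14 3-15 11-10 11-1 21 6 10 2 10 144 0 4-13 9-9-8 2-33 0-12-2-17-10-10 0-23-10-7-10z"/><path data-sink="50 588" data-exterior="0" d="M50 541l-17 1-15 16-1 34 85-1 4-24-5-14-17-7z"/><path data-sink="591 591" data-exterior="1" d="M591 562l-10 0-18 8-6 0-10 9-3 12 47 1z"/>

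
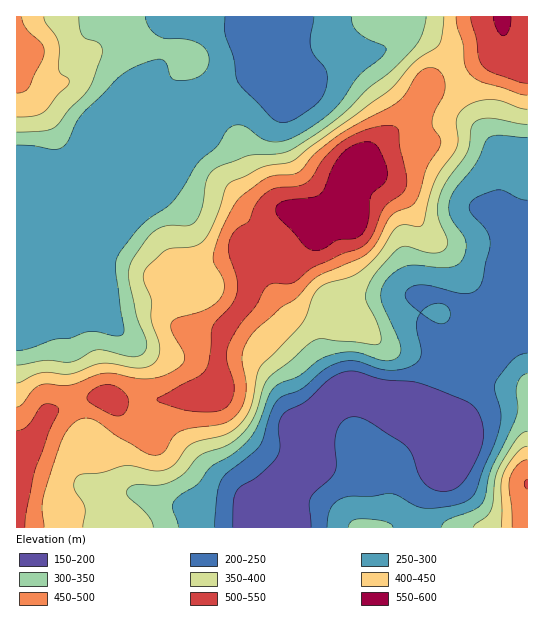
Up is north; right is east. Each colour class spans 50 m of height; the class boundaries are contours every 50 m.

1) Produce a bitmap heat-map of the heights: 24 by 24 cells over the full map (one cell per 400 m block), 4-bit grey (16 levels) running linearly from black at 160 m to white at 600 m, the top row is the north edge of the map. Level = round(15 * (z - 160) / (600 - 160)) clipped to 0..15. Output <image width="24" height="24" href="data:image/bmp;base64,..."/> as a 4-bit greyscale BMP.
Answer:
<image width="24" height="24" href="data:image/bmp;base64,Qk2WAQAAAAAAAHYAAAAoAAAAGAAAABgAAAABAAQAAAAAACABAAATCwAAEwsAABAAAAAAAAAAAAAAABEREQAiIiIAMzMzAERERABVVVUAZmZmAHd3dwCIiIgAmZmZAKqqqgC7u7sAzMzMAN3d3QDu7u4A////ALqYd2VDEAE0VERWe8qIdmVDEAEjMzIje8qIh4dUIRESIyESasuZmal2QhASMhABSMypq7qZdBASIRABNry7y7vLpSEREAARNZqry7zMt0MQEREiNXh4mJq8qGUyMzIiNFVWZoq8qYdmZkMyIzRERoq8uph3dTMyIjMzRomay6l3ZDMzIjMzR5mazMuYdDNDMjM0R4mazdzKllVUMjMzRXiKzN7tyHdkMjMzNFZ5vN7u2pdTMzMzM0VorN3u3LhTMzQzMzRXiave7blkM0RDMzNFZ3m+7bqFRGZUMzM0VEWKzLqWVZhkMzM0QzNHmrqXeKmGRERDMzM1eKuZmqmHZVVUMzM0Vpqbzal3ZVVUMzNERWib3ah2ZVRDMzNEVmec3Q=="/>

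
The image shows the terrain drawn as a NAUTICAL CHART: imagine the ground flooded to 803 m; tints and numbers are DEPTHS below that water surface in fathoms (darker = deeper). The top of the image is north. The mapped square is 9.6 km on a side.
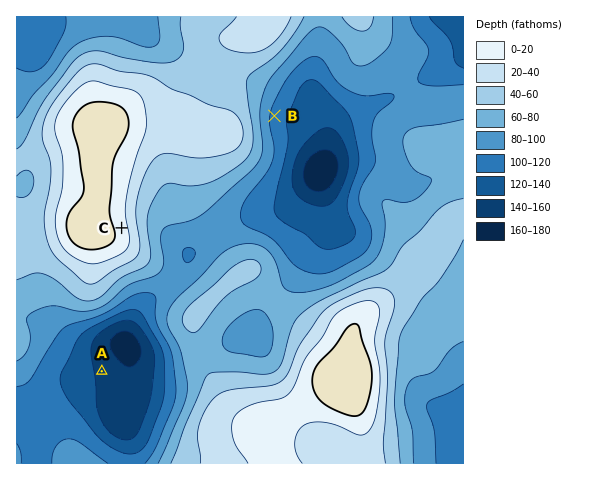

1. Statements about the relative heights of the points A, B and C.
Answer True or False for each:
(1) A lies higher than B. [False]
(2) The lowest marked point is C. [False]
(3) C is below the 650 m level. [False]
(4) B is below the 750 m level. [True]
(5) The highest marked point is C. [True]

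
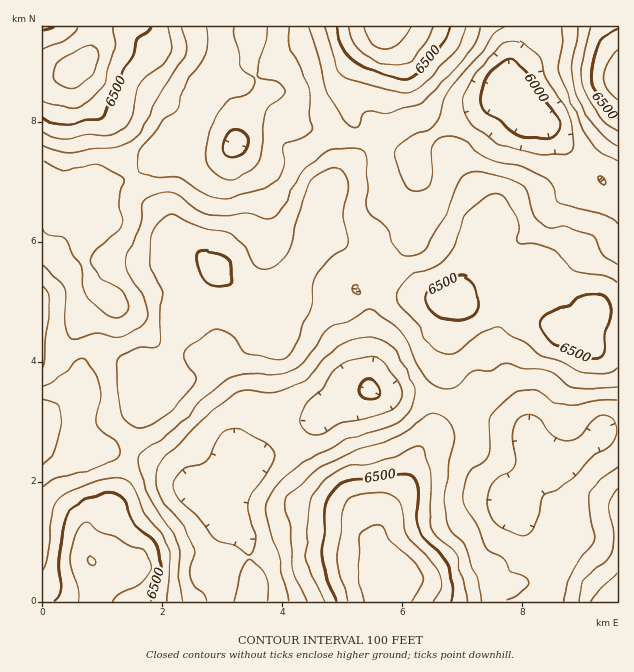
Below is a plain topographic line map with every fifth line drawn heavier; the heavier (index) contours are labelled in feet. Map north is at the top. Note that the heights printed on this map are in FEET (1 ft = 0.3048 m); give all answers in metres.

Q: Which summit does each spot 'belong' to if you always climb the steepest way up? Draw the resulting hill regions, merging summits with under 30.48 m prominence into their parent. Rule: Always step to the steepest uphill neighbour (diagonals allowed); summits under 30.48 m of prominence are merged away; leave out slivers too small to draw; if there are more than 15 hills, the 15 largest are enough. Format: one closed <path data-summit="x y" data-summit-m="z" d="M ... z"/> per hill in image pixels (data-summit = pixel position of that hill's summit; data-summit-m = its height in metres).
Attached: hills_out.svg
<path data-summit="215 268" data-summit-m="1990" d="M272 94l-7 1-17 17-8 14-3 16-8 7-53 0-18 7-16 12-30 17-18 5-6-6 2 11 10 9 4 10-8 14-10 10-4 6 0 12 10 30 6 7 14 8-15-1-5 4-12 20-4 15 5 25 0 18-7 12-10 6-22 18 1 25 27 12 28-5 35 5 34 13 30 22 11 1 18 7 2-8 17-26 39-20 29-22 19-20 37-12 0-72-3-14-10-16 2-8 9-10 30-18 9-9 5-9 7-33-2-18 1-27-14-4-20-10-10-4-29 0-40-10-14-11-11-18z"/><path data-summit="377 576" data-summit-m="2059" d="M371 390l-30 8-13 8-15 16-29 22-39 20-17 26-3 9 0 11 18 22 6 17 1 25 4 11-2 16 287 1 9-10 6-15 0-37-22-12-10-9-6-14 0-7 4-9 17-23 0-13-11-20-9-7-29-8-24-12-43-11-44-1z"/><path data-summit="449 301" data-summit-m="1997" d="M503 89l-13 15-45 22-23 19-5 8-1 10 0 20 2 18-7 33-5 9-9 9-30 18-9 10-2 9 10 15 3 14-1 64 2 8 7 4 44 1 43 11 24 12 29 8 7 5 5 6-3-16-7-19-23-39-2-9 1-15 12-29 11-15 0-15-5-7 5-5 2-9 4-19 16-15 8-12 27-28 14-7 9-1-54-55-12-4-16-21z"/><path data-summit="82 64" data-summit-m="2058" d="M251 26l-208 0-1 163 19 7 15 1 11-5 2-10 5 8 10-2 30-15 24-17 18-7 47 1 9-2 5-6 3-16 4-9 23-23-17-27z"/><path data-summit="92 561" data-summit-m="2043" d="M44 443l-2 1 1 158 209-1 2-16-6-42-5-11-17-19-1-14-2-2-15-6-11-1-30-22-34-13-26-5-37 5z"/><path data-summit="583 322" data-summit-m="2010" d="M599 178l-10 0-14 7-27 28-8 12-16 15-4 19-2 9-5 5 5 7 0 15-17 27-7 23 2 18 26 46 8 29 7 15 0 7 4 6 9 4 12 0 6-3 5-11 28-24 17-3 0-242-11-2z"/><path data-summit="383 27" data-summit-m="2054" d="M535 26l-282 0-3 41 12 21 6 6 4 0 7 5 11 18 8 8 46 13 35 2 24 12 13 3 6-10 9-9 21-14 29-12 19-16 4-6 12-33 16-21z"/><path data-summit="617 78" data-summit-m="2031" d="M617 26l-81 0-4 8-16 21-12 30 0 5 11 6 17 22 12 4 52 54 14 10 8 0z"/><path data-summit="617 601" data-summit-m="1976" d="M617 430l-16 2-21 17-7 7-3 9-8 5-12 0-9-4-3-5-1 5-21 32 0 7 6 14 10 9 22 12 0 37-6 15-7 10 77-1z"/><path data-summit="43 306" data-summit-m="1964" d="M88 188l-3 6-9 3-34-7 1 228 35-28 3-8 0-18-5-25 4-15 12-20 5-4 14 0-13-7-6-7-10-30 0-12 14-16 8-14-4-10-10-9z"/>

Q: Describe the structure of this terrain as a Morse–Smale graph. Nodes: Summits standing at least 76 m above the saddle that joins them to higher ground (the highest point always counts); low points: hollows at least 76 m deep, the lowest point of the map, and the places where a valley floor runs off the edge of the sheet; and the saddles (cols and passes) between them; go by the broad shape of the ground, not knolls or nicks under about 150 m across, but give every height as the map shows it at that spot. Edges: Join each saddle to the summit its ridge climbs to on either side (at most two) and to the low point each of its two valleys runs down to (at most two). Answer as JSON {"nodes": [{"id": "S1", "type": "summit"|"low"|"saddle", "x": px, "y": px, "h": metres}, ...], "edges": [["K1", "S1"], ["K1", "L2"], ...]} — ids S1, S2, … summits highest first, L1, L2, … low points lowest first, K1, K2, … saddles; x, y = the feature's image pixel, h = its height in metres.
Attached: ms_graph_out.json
{"nodes": [
{"id": "S1", "type": "summit", "x": 377, "y": 576, "h": 2059},
{"id": "S2", "type": "summit", "x": 82, "y": 64, "h": 2058},
{"id": "S3", "type": "summit", "x": 385, "y": 27, "h": 2054},
{"id": "S4", "type": "summit", "x": 92, "y": 561, "h": 2043},
{"id": "S5", "type": "summit", "x": 617, "y": 78, "h": 2031},
{"id": "S6", "type": "summit", "x": 583, "y": 322, "h": 2010},
{"id": "S7", "type": "summit", "x": 617, "y": 601, "h": 1976},
{"id": "L1", "type": "low", "x": 503, "y": 90, "h": 1803},
{"id": "L2", "type": "low", "x": 235, "y": 145, "h": 1821},
{"id": "L3", "type": "low", "x": 370, "y": 390, "h": 1823},
{"id": "K1", "type": "saddle", "x": 376, "y": 264, "h": 1933},
{"id": "K2", "type": "saddle", "x": 130, "y": 454, "h": 1925},
{"id": "K3", "type": "saddle", "x": 359, "y": 139, "h": 1917},
{"id": "K4", "type": "saddle", "x": 445, "y": 400, "h": 1914},
{"id": "K5", "type": "saddle", "x": 133, "y": 174, "h": 1892},
{"id": "K6", "type": "saddle", "x": 548, "y": 588, "h": 1877},
{"id": "K7", "type": "saddle", "x": 583, "y": 160, "h": 1865},
{"id": "K8", "type": "saddle", "x": 250, "y": 558, "h": 1859},
{"id": "K9", "type": "saddle", "x": 256, "y": 76, "h": 1859}],
"edges": [["K1", "S6"], ["K1", "L1"], ["K1", "L3"], ["K2", "S4"], ["K2", "S6"], ["K2", "L3"], ["K3", "S3"], ["K3", "S6"], ["K3", "L1"], ["K3", "L2"], ["K4", "S1"], ["K4", "S6"], ["K4", "L3"], ["K5", "S2"], ["K5", "S6"], ["K5", "L2"], ["K6", "S1"], ["K6", "S7"], ["K6", "L3"], ["K7", "S5"], ["K7", "S6"], ["K7", "L1"], ["K8", "S1"], ["K8", "S4"], ["K8", "L3"], ["K9", "S2"], ["K9", "S3"], ["K9", "L2"]]}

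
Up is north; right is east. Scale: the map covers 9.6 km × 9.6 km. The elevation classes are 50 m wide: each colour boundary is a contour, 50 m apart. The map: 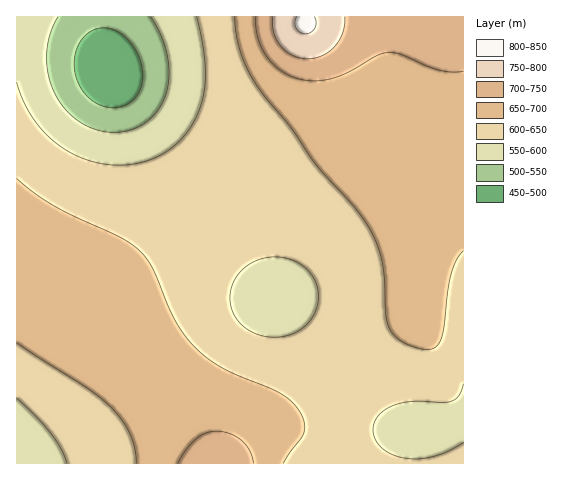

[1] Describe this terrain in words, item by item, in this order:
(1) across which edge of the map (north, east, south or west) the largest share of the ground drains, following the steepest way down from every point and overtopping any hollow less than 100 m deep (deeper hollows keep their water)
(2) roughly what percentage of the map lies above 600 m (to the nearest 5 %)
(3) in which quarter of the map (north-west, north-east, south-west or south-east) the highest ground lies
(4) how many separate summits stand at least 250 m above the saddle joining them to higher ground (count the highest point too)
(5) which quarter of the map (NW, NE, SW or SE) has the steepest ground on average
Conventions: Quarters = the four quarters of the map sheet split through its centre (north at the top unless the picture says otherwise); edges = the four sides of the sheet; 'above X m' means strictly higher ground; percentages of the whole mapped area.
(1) The largest share of the runoff leaves by the northern edge.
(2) Ground above 600 m makes up about 80 % of the sheet.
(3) The highest ground is in the north-east quarter.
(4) Counting only tops that stand 250 m proud, the map has 1 summit.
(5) The north-west quarter is the steepest part of the map.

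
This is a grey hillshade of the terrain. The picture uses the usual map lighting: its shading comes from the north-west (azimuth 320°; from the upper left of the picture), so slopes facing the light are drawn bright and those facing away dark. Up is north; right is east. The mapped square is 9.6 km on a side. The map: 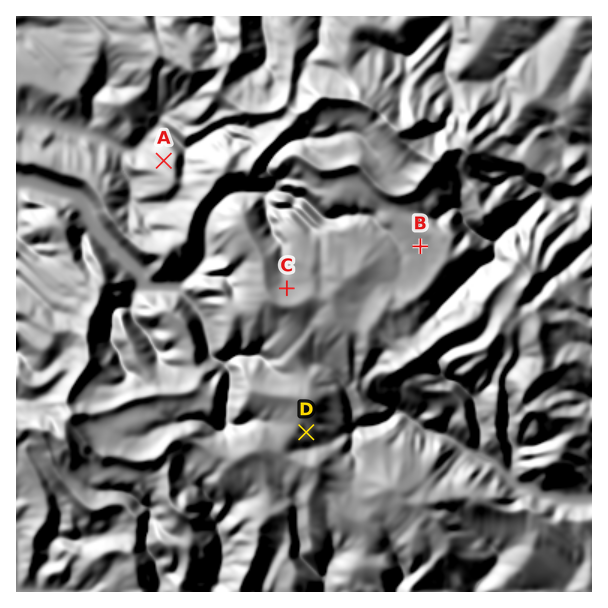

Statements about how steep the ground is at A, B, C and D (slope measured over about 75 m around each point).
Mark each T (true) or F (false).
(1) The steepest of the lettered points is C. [F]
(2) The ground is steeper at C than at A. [F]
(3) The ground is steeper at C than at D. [F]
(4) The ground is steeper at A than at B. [T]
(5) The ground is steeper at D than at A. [F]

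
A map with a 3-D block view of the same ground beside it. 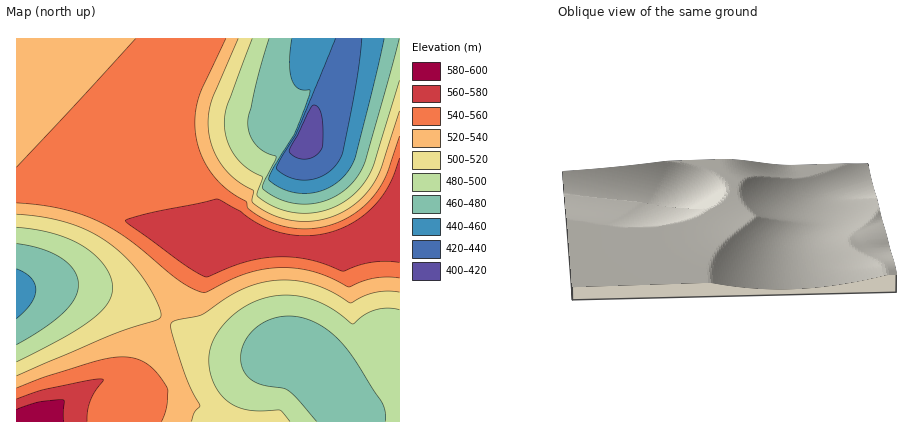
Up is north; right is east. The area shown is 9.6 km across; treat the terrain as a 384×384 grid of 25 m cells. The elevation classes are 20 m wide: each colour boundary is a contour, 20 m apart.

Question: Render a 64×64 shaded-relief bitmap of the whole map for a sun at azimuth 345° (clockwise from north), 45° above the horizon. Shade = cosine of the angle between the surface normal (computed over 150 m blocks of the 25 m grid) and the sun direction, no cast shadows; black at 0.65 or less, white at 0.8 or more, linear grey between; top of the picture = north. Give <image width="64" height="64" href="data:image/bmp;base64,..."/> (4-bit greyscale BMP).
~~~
<image width="64" height="64" href="data:image/bmp;base64,Qk12CAAAAAAAAHYAAAAoAAAAQAAAAEAAAAABAAQAAAAAAAAIAAATCwAAEwsAABAAAAAAAAAAAAAAABEREQAiIiIAMzMzAERERABVVVUAZmZmAHd3dwCIiIgAmZmZAKqqqgC7u7sAzMzMAN3d3QDu7u4A////AGZmZVVVVVVVVVVVVVVVVUREV3iImZh3d3dmZmZmZmZmh3dmVVVVVVVVVVVVVVVURFVneIiJmHd3dmZmZmZmZmaqqYdlVVVVVVVVVVVVVVVWZ3d4iIiIh3d2ZmZmZlVWZru7qpdlRFVVVmVVVVVVVmZ3d3d4iIiHd2ZmZmZmVVVVu7u6qYdURVVWZmZVVVZmZmd3d3d4iId3ZmZmZmVVVVW7u6qqqYZUVVZmZmZmZmZmZmd3d3d4d3dmZmZmVVVVVru7qqqpmHZVVWZmZmZmZmZmZmZ3d3d3dmZmZmZVVVVWqqqqqqmZmHdmZmZ3ZmZmZmZmZmZ3d3d2ZmZmZVVVVWaqqqqqqZmZmId3d3dmZmZmZmZmZmZ3d2ZmZmZVVVVWZqqqqqqZmZmYiIh3d2ZmZlVVVWZmZmZmZmZmVVVVVWZmqqqqqZmZmZiIiHd3ZmZlVVVVVVZmZmZmZmVVVVVWZmaZmZmZmZmZmIiId3dmZlVVVVVVVVVmZmZVVVVVVWZmZpmZmZmZmZmIiIh3d2ZmVVVVVVVVVVVVVVVVVVVVZmZmmZmZmZmZmIiIh3d2ZmVVVERERVVVVVVVVVVVVVVmZmaImZmZmZmIiIiHd3ZmZVVEREREREVVVVVVVURERVZmZoiIiIiIiIiIiHd3dmZVVUREREREREREREREREREVVZmiIiIiIiIiIiHd3dmZlVURENEREREREREREREREREVVV3iIiIiIiIiHd3d2ZlVVRDMzMzMzRERERERERDMzRERHd3d3iIiId3d3d2ZmVVREMzMzMzMzMzMzMzMzMzMzNEd3d3d3d3d3d3dmZmVVVEMzMzMzMzMzMzMzMzMyIjMzNmZ3d3d3d3d3dmZmVVVEQzIiIiIiMzMzMzMzMyIiIiImZmZmZ3d3d2ZmZmVVVERDIiIiIiIiIiIiIiIiIiIiIiZmZmZmZmZmZmZmVVVERDMiIiIiIiIiIiIiIiIiIiIiJVVWZmZmZmZmZVVVVERDMyEREREREiIiIiIiIiIiIiIlVVVVVVVmVVVVVVVERDMzIREREREREREREREiMiIiIiRVVVVVVVVVVVVVRERDMzMyERERERERERERESMzIiIiJERERFVVVVVVVERERDMzRFVDIhEAAAEREREiNEMzMzM0REREREREREREREQzMzRWZmZVQyIhEREiM0VVREMzMzMzREREREREREREMzM0VmdmZmZmVUREREVVZmVVREREQzMzMzMzNEQzMzMzNFZndmZmZmZmZmZmZmZmZmVVVVVTMzMzMzMzMzMzMzRFZ3dmZmZmZmZmeImZmYh2ZmZlVVIiIiMzMzMzMzMzRWd3dmZmZmZmZnmrvM3cy6l2ZmZmYiIiIiIiIiIiM0Vnd3dmZmZmZmZ4q8zN3d3d3Ll2ZmZiIiIiIiIiIjNFZnd3ZmZmZmZmZ5q8zMzM3d3d3KhmZmEREREREiI0RWZ3ZmZmZmZmZmZ5q7u7zMzMzN3d24ZmYREREiIzRFZmZmZmZmZmZmZmeIiqq7u7u8zMzMzcuGZjMzM0RFVmZmZmZmZmZmZmZmeJlnqqqru7u7zMzMzKdmVVVWZmZmZmZmZmZmZmZmZmeJmXR5qqqqu7u7u7zMynZmZmZmZmZmZmZmZmZmZmZmeIiZhCiZmqqqqru7u7u7hmZmZmZmZmZmZmZmZmZmZmZ4iIiHEomZmaqqqqq7u7unZmZmZmZmZmZmZmZmZmZmZ4iIiIhQSJmZmZmqqqqqqqhmZmZmZmZmZmZmZmZmZmZnd3iIiIEGiIiZmZmZqqqqqWZmZmZmZmZmZmZmZmZmZnd3d3d4hwB4iIiImZmZmZqqZmZmZmZmZmZmZmZmZmZmd3d3d3d3QBd3iIiIiJmZmapmZmZmZmZmZmZmZmZmZmZmZnd3d3dwBHd3d4iIiImZmmZmZmZmZmZmZmZmZmZmZmZmZmZ3d3YAVnd3d3iIiZmaZmZmZmZmZmZmZmZmZmZmZmZmZmZndzAGZmZ3d4iImZlmZmZmZmZmZmZmZmZmZmVVVWZmZmZmYANWZmd3iIiZmWZmZmZmZmZmZmZmZmZmZVVVVVZmZmZlAFZmZ3d4iJmZZmZmZmZmZmZmZmZmZmZVVVVVVVVWZmYQRmZnd3iIiZlmZmZmZmZmZmZmZmZmZlRERVVVVVVmZlAVZmZ3eIiJmWZmZmZmZmZmZmZmZmZmZERERFVVVWZmYAVmZnd3iIiZZmZmZmZmZmZmZmZmZmZkRERERFVVZmZkA1Zmd3eIiJlmZmZmZmZmZmZmZmZmZmQzNEREVVVWZmYAVmZnd3iIiWZmZmZmZmZmZmZmZmZmZTMzRERFVVZmZjBGZmd3eIiJZmZmZmZmZmZmZmZmZmZlQzM0REVVVWZmYBVmZ3d4iIhmZmZmZmZmZmZmZmZmZmZDMzNERFVVZmZiBWZmd3eIiGZmZmZmZmZmZmZmZmZmZlMzM0RERVVWZmUDZmZ3d4iIZmZmZmZmZmZmZmZmZmZmZDMzNERFVVVmZiFWZmd3eIhmZmZmZmZmZmZmZmZmZmZlMzMzRERVVWZmUEZmZ3d4iGZmZmZmZmZmZmZmZmZmZmZDMzNERFVVVmZiNWZnd3eIZmZmZmZmZmZmZmZmZmZmZlMjMzRERVVWZmQVZmZ3d4hmZmZmZmZmZmZmZmZmZmZmZDIzM0REVVVmZiRmZnd3iGZmZmZmZmZmZmZmZmZmZmZlMjMzRERVVWZmM1Zmd3d4"/>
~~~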